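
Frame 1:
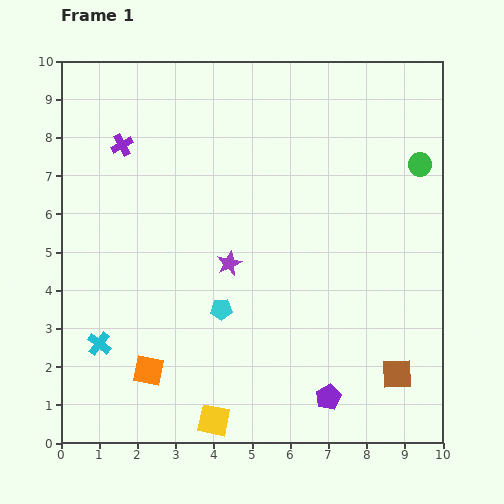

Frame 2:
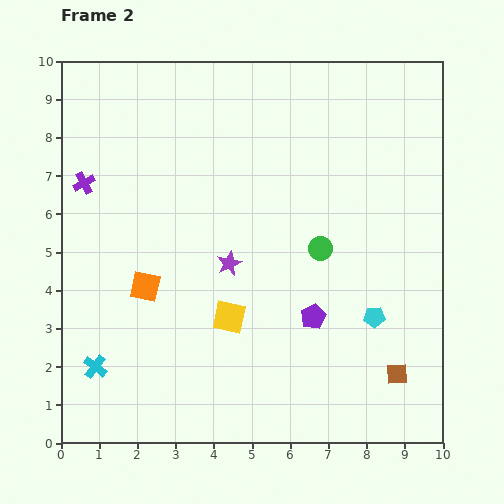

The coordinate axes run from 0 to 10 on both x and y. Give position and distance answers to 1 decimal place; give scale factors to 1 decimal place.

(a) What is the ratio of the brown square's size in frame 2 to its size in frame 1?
0.7×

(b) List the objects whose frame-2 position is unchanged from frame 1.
the brown square, the purple star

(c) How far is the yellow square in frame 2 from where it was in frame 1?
2.7

The yellow square moved from (4.0, 0.6) to (4.4, 3.3), a distance of √(0.4² + 2.7²) ≈ 2.7.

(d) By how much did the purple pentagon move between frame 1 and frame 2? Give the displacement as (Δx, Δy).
(-0.4, 2.1)

The purple pentagon was at (7.0, 1.2) in frame 1 and (6.6, 3.3) in frame 2.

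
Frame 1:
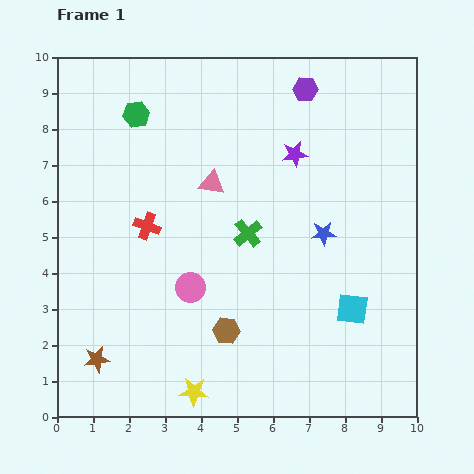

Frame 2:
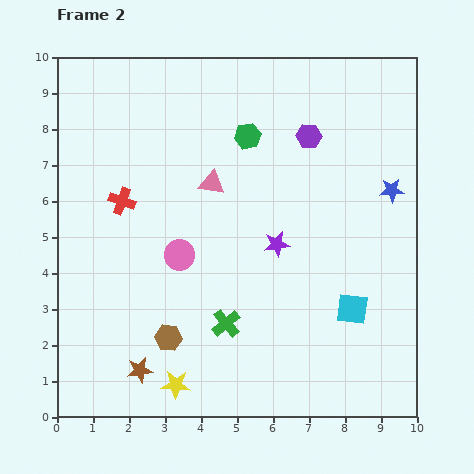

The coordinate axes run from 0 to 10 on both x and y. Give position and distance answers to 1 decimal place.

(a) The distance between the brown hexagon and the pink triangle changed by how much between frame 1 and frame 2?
+0.4

Distance in frame 1: 4.1. Distance in frame 2: 4.5.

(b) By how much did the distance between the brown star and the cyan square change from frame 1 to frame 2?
-1.1

Distance in frame 1: 7.2. Distance in frame 2: 6.1.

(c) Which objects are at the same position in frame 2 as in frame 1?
the cyan square, the pink triangle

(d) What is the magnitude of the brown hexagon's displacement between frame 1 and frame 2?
1.6

The brown hexagon moved from (4.7, 2.4) to (3.1, 2.2), a distance of √(1.6² + 0.2²) ≈ 1.6.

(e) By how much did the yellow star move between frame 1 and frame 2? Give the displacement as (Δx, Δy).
(-0.5, 0.2)

The yellow star was at (3.8, 0.7) in frame 1 and (3.3, 0.9) in frame 2.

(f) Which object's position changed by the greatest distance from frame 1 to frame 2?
the green hexagon

(moved 3.2; next 2.6)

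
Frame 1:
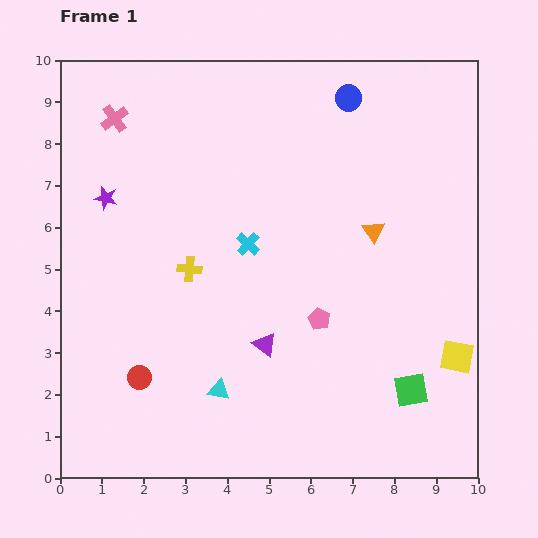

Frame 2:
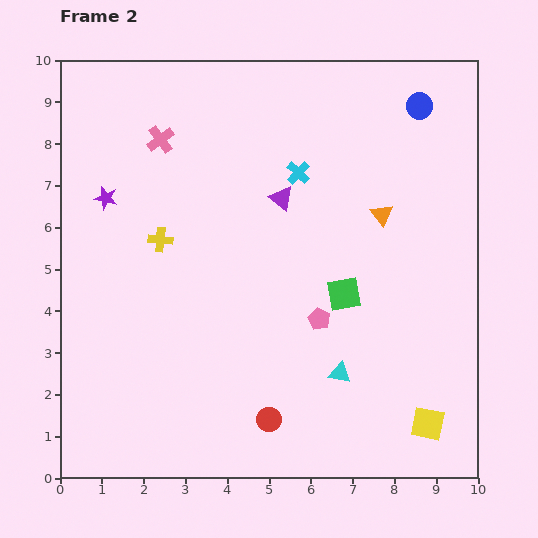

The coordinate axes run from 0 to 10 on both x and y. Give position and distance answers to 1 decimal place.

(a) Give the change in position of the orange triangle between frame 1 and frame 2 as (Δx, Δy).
(0.2, 0.4)

The orange triangle was at (7.5, 5.9) in frame 1 and (7.7, 6.3) in frame 2.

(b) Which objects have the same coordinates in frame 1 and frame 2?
the purple star, the pink pentagon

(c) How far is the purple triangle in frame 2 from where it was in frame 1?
3.5

The purple triangle moved from (4.9, 3.2) to (5.3, 6.7), a distance of √(0.4² + 3.5²) ≈ 3.5.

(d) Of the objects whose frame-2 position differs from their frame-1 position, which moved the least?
the orange triangle

(moved 0.4)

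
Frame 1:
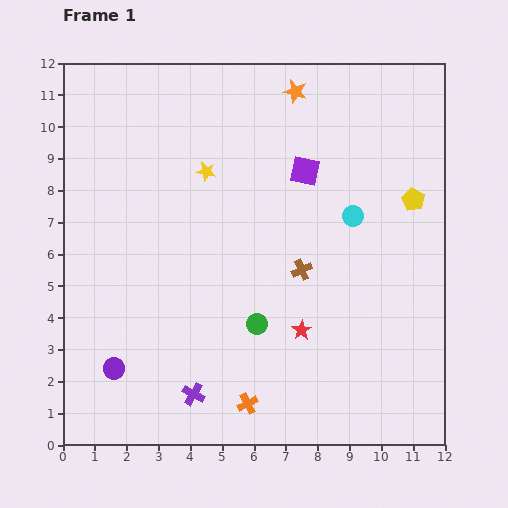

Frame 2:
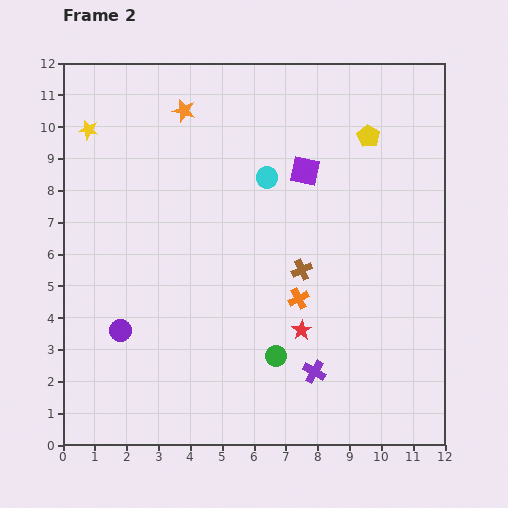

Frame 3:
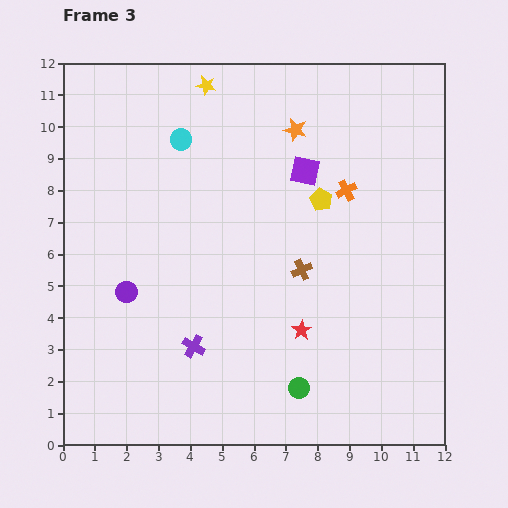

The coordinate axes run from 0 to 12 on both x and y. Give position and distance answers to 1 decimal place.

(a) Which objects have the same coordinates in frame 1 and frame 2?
the purple square, the red star, the brown cross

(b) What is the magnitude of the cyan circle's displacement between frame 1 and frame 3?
5.9

The cyan circle moved from (9.1, 7.2) to (3.7, 9.6), a distance of √(5.4² + 2.4²) ≈ 5.9.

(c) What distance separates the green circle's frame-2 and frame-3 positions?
1.2

The green circle moved from (6.7, 2.8) to (7.4, 1.8), a distance of √(0.7² + 1.0²) ≈ 1.2.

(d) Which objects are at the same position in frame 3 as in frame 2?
the purple square, the red star, the brown cross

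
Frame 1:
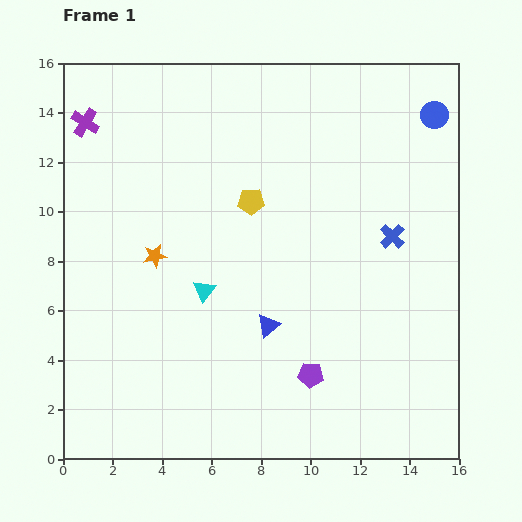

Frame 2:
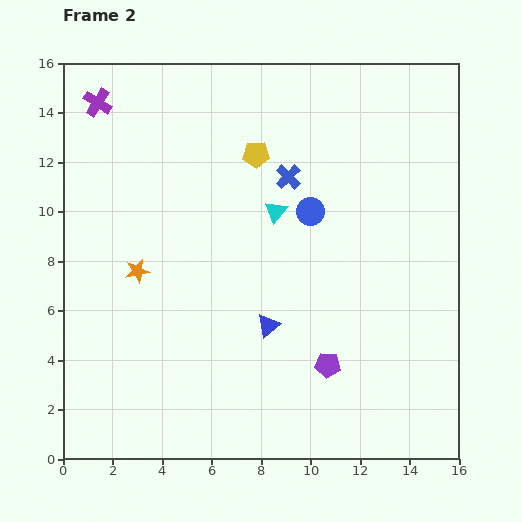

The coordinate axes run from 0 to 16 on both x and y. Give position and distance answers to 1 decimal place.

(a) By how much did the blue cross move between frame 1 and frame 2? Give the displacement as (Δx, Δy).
(-4.2, 2.4)

The blue cross was at (13.3, 9.0) in frame 1 and (9.1, 11.4) in frame 2.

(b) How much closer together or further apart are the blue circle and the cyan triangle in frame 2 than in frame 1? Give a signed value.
-10.3

Distance in frame 1: 11.7. Distance in frame 2: 1.4.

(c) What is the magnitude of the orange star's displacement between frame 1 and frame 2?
0.9

The orange star moved from (3.7, 8.2) to (3.0, 7.6), a distance of √(0.7² + 0.6²) ≈ 0.9.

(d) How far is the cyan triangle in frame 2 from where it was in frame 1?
4.3

The cyan triangle moved from (5.7, 6.8) to (8.6, 10.0), a distance of √(2.9² + 3.2²) ≈ 4.3.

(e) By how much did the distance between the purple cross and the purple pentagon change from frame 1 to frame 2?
+0.4

Distance in frame 1: 13.7. Distance in frame 2: 14.1.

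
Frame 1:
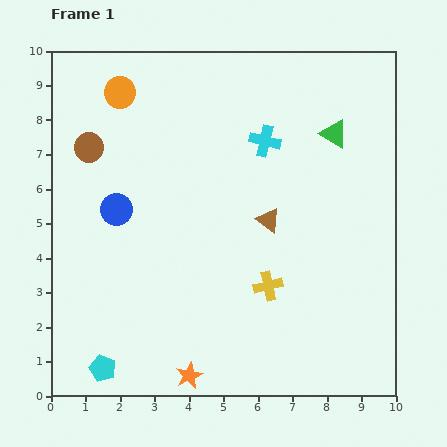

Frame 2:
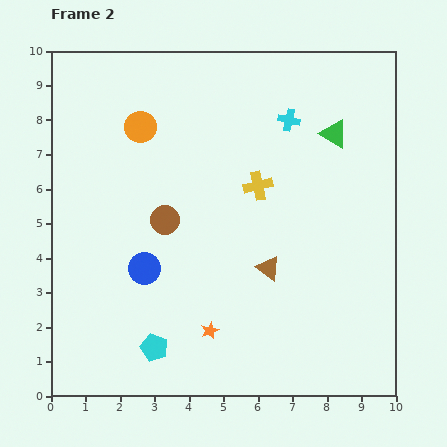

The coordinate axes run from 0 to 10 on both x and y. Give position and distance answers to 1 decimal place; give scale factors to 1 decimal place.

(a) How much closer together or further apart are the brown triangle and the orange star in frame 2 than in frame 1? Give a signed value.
-2.6

Distance in frame 1: 5.1. Distance in frame 2: 2.5.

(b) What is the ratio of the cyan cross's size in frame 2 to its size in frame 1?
0.7×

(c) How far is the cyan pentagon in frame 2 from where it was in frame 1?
1.6

The cyan pentagon moved from (1.5, 0.8) to (3.0, 1.4), a distance of √(1.5² + 0.6²) ≈ 1.6.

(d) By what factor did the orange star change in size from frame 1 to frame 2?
0.7×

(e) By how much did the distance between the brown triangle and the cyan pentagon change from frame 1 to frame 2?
-2.4

Distance in frame 1: 6.4. Distance in frame 2: 4.0.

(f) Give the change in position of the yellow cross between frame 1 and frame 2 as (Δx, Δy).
(-0.3, 2.9)

The yellow cross was at (6.3, 3.2) in frame 1 and (6.0, 6.1) in frame 2.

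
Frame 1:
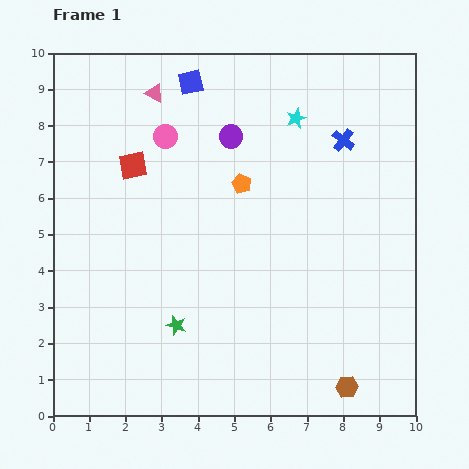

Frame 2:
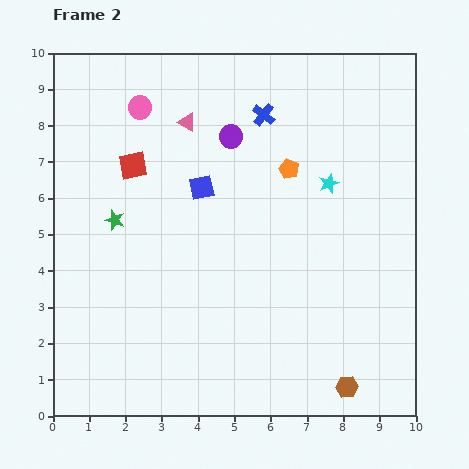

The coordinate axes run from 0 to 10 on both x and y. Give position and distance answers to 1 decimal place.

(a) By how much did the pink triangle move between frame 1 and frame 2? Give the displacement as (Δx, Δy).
(0.9, -0.8)

The pink triangle was at (2.8, 8.9) in frame 1 and (3.7, 8.1) in frame 2.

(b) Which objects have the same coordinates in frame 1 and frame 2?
the red square, the brown hexagon, the purple circle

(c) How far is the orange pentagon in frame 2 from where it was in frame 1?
1.4

The orange pentagon moved from (5.2, 6.4) to (6.5, 6.8), a distance of √(1.3² + 0.4²) ≈ 1.4.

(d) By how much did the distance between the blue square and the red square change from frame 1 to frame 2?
-0.8

Distance in frame 1: 2.8. Distance in frame 2: 2.0.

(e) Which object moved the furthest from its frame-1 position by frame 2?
the green star

(moved 3.4; next 2.9)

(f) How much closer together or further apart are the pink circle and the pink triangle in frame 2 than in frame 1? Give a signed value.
+0.2

Distance in frame 1: 1.2. Distance in frame 2: 1.4.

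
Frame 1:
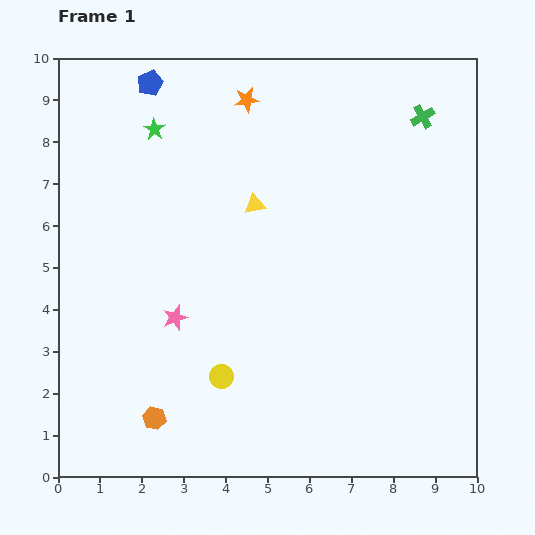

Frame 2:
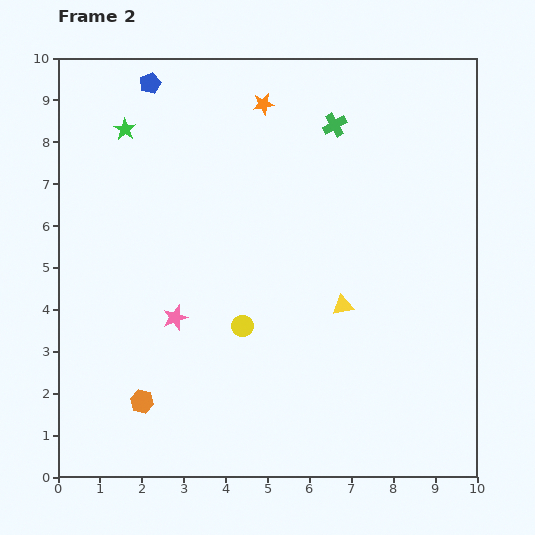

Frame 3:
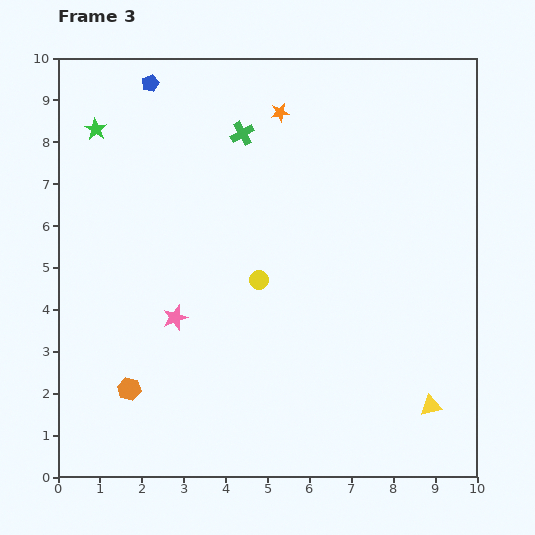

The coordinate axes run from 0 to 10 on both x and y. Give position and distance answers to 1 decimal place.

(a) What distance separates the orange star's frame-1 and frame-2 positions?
0.4

The orange star moved from (4.5, 9.0) to (4.9, 8.9), a distance of √(0.4² + 0.1²) ≈ 0.4.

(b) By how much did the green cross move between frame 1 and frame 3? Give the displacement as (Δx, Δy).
(-4.3, -0.4)

The green cross was at (8.7, 8.6) in frame 1 and (4.4, 8.2) in frame 3.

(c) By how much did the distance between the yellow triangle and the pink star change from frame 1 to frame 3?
+3.2

Distance in frame 1: 3.3. Distance in frame 3: 6.5.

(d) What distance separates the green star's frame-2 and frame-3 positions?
0.7

The green star moved from (1.6, 8.3) to (0.9, 8.3), a distance of √(0.7² + 0.0²) ≈ 0.7.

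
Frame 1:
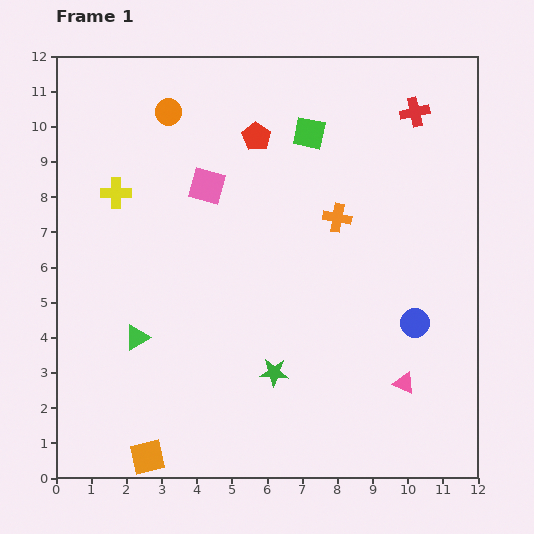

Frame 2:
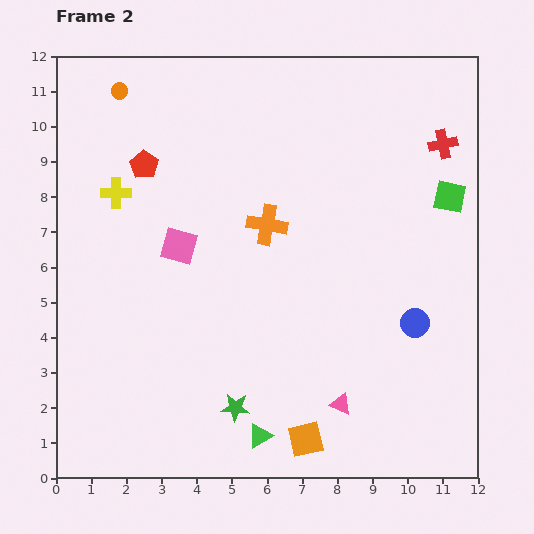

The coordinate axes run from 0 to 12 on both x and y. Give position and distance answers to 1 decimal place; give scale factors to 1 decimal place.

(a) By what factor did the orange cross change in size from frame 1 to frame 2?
1.4×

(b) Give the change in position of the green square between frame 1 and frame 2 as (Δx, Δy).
(4.0, -1.8)

The green square was at (7.2, 9.8) in frame 1 and (11.2, 8.0) in frame 2.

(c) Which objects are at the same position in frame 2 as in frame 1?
the blue circle, the yellow cross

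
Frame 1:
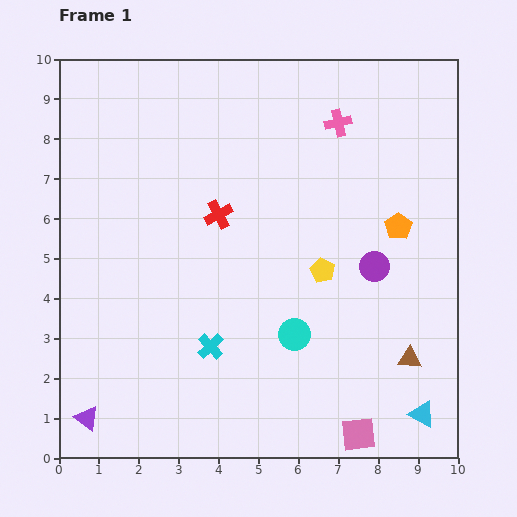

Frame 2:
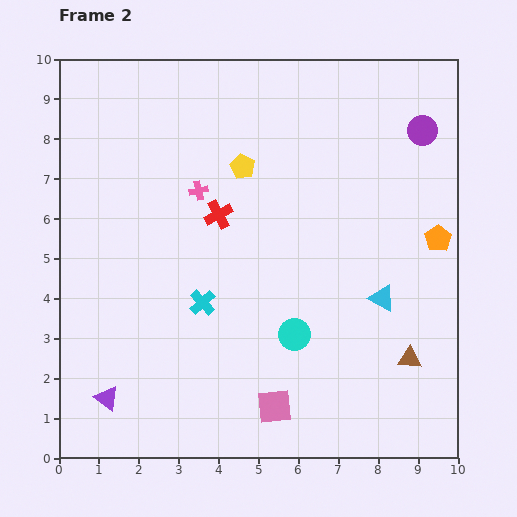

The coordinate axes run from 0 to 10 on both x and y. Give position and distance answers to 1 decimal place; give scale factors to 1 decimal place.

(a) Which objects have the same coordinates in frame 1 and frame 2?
the red cross, the cyan circle, the brown triangle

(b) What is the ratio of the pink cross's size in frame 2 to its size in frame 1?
0.7×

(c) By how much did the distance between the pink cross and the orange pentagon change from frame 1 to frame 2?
+3.1

Distance in frame 1: 3.0. Distance in frame 2: 6.1.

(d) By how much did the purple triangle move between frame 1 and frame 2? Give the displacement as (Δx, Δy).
(0.5, 0.5)

The purple triangle was at (0.7, 1.0) in frame 1 and (1.2, 1.5) in frame 2.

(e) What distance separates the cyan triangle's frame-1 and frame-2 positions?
3.1

The cyan triangle moved from (9.1, 1.1) to (8.1, 4.0), a distance of √(1.0² + 2.9²) ≈ 3.1.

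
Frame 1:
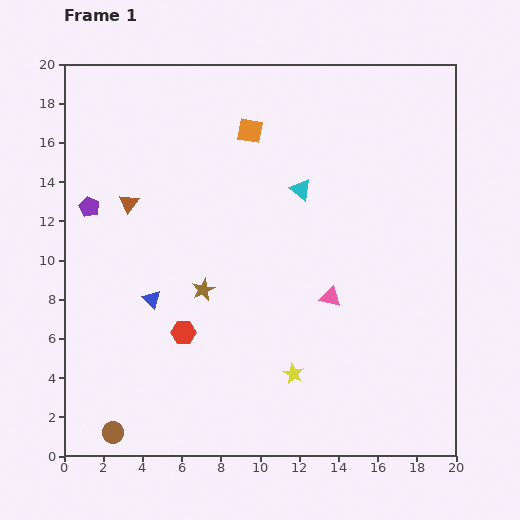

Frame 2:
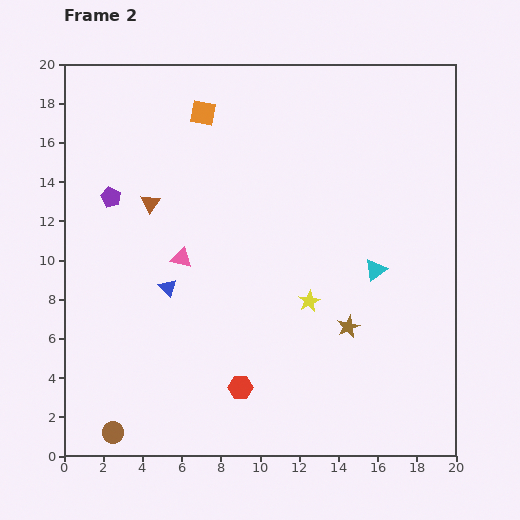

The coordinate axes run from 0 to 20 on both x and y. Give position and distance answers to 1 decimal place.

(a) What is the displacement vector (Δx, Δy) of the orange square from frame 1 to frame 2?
(-2.4, 0.9)

The orange square was at (9.5, 16.6) in frame 1 and (7.1, 17.5) in frame 2.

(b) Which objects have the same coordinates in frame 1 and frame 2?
the brown circle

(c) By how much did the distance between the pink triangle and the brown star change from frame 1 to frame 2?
+2.7

Distance in frame 1: 6.5. Distance in frame 2: 9.2.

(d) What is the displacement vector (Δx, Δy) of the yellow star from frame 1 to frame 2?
(0.8, 3.7)

The yellow star was at (11.7, 4.2) in frame 1 and (12.5, 7.9) in frame 2.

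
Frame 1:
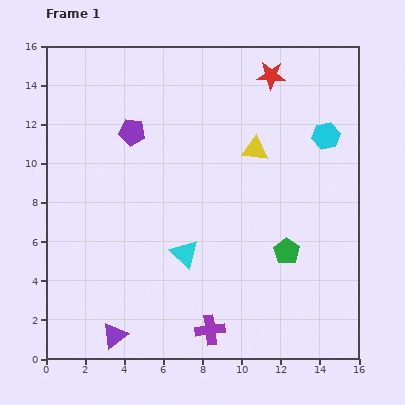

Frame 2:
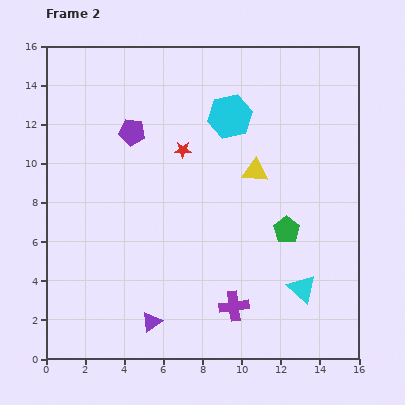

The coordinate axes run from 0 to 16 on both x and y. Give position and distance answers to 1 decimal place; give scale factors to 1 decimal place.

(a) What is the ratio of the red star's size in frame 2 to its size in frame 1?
0.6×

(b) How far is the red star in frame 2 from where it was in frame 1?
5.9

The red star moved from (11.5, 14.5) to (7.0, 10.7), a distance of √(4.5² + 3.8²) ≈ 5.9.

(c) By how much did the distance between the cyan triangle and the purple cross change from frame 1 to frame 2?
-0.5

Distance in frame 1: 4.1. Distance in frame 2: 3.6.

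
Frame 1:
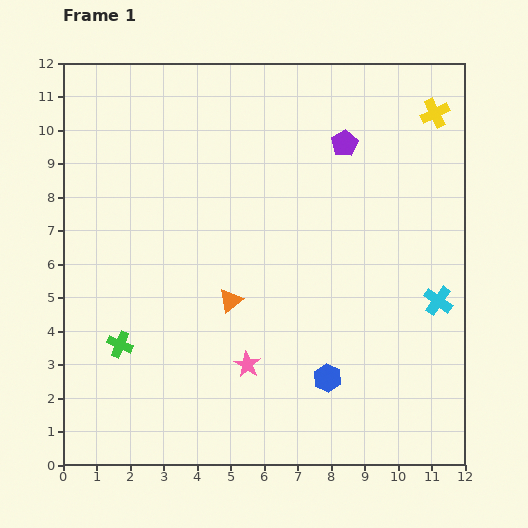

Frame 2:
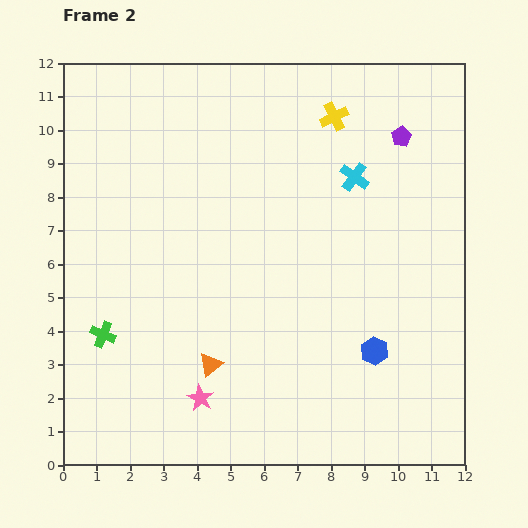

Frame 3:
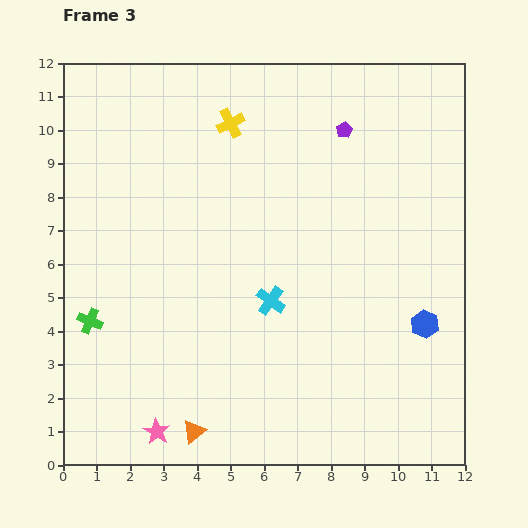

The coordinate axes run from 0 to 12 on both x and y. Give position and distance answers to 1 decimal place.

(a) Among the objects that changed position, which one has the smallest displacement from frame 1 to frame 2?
the green cross

(moved 0.6)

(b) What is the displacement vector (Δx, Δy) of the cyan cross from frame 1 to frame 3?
(-5.0, 0.0)

The cyan cross was at (11.2, 4.9) in frame 1 and (6.2, 4.9) in frame 3.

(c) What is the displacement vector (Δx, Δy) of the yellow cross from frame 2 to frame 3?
(-3.1, -0.2)

The yellow cross was at (8.1, 10.4) in frame 2 and (5.0, 10.2) in frame 3.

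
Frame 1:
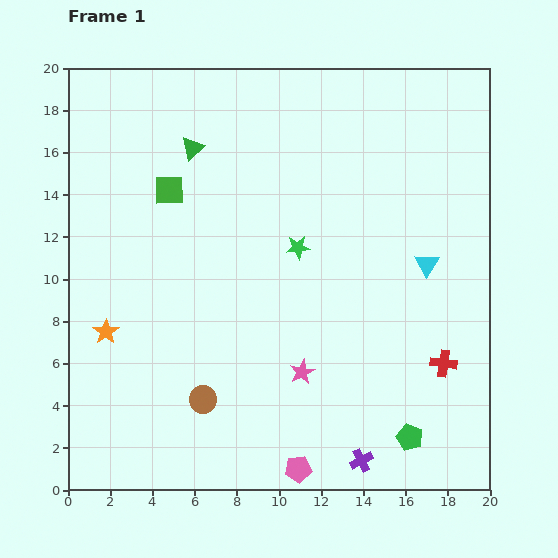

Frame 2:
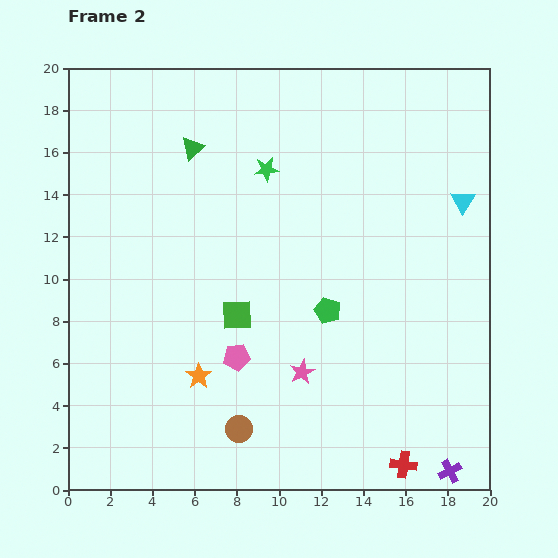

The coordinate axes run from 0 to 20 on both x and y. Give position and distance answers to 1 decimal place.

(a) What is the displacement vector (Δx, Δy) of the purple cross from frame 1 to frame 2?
(4.2, -0.5)

The purple cross was at (13.9, 1.4) in frame 1 and (18.1, 0.9) in frame 2.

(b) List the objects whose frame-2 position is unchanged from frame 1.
the pink star, the green triangle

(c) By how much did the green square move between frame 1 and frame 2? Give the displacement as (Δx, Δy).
(3.2, -5.9)

The green square was at (4.8, 14.2) in frame 1 and (8.0, 8.3) in frame 2.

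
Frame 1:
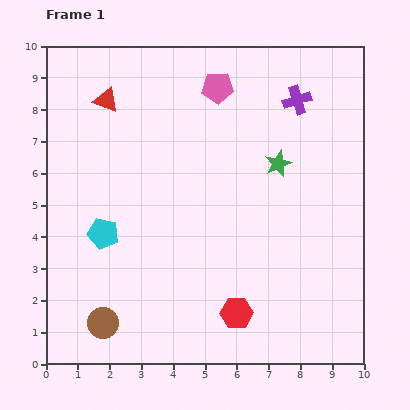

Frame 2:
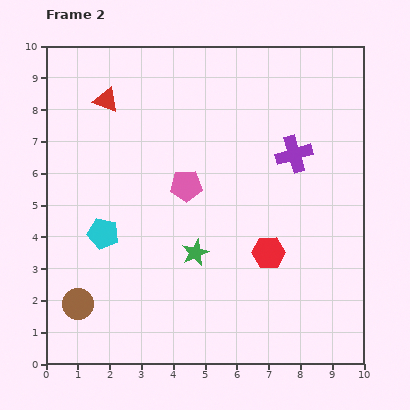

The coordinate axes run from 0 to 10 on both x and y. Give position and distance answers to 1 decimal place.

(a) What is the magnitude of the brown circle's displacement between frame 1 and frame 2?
1.0

The brown circle moved from (1.8, 1.3) to (1.0, 1.9), a distance of √(0.8² + 0.6²) ≈ 1.0.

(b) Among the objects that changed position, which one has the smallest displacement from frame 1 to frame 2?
the brown circle

(moved 1.0)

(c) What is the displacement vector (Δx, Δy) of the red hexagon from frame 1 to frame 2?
(1.0, 1.9)

The red hexagon was at (6.0, 1.6) in frame 1 and (7.0, 3.5) in frame 2.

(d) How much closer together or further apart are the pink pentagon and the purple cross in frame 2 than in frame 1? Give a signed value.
+1.0

Distance in frame 1: 2.5. Distance in frame 2: 3.5.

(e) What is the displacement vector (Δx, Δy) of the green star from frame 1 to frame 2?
(-2.6, -2.8)

The green star was at (7.3, 6.3) in frame 1 and (4.7, 3.5) in frame 2.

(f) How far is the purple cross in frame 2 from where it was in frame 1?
1.7

The purple cross moved from (7.9, 8.3) to (7.8, 6.6), a distance of √(0.1² + 1.7²) ≈ 1.7.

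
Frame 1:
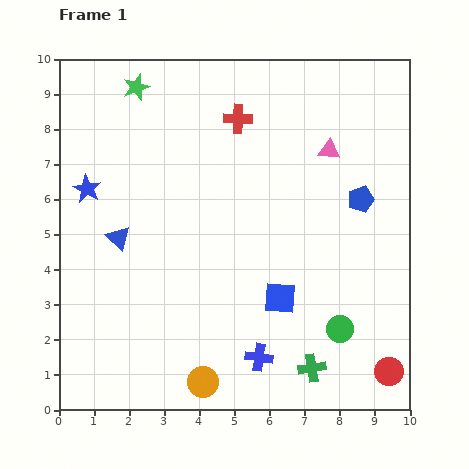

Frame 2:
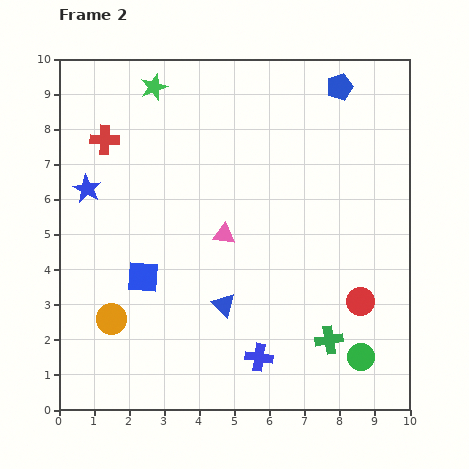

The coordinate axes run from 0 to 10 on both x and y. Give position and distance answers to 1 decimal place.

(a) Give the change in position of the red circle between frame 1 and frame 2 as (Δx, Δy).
(-0.8, 2.0)

The red circle was at (9.4, 1.1) in frame 1 and (8.6, 3.1) in frame 2.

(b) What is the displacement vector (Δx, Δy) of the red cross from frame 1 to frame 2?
(-3.8, -0.6)

The red cross was at (5.1, 8.3) in frame 1 and (1.3, 7.7) in frame 2.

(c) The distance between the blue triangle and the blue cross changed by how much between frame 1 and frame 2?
-3.4

Distance in frame 1: 5.2. Distance in frame 2: 1.8.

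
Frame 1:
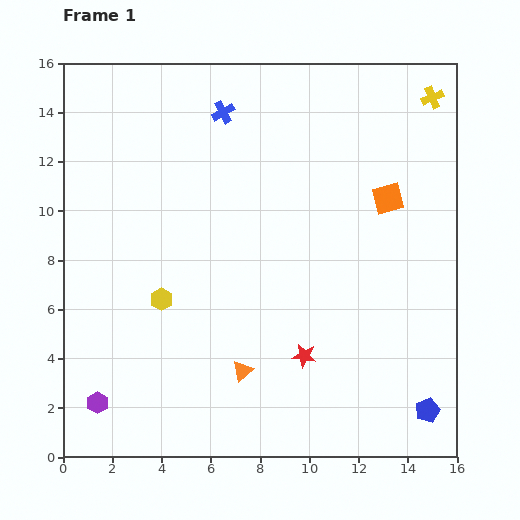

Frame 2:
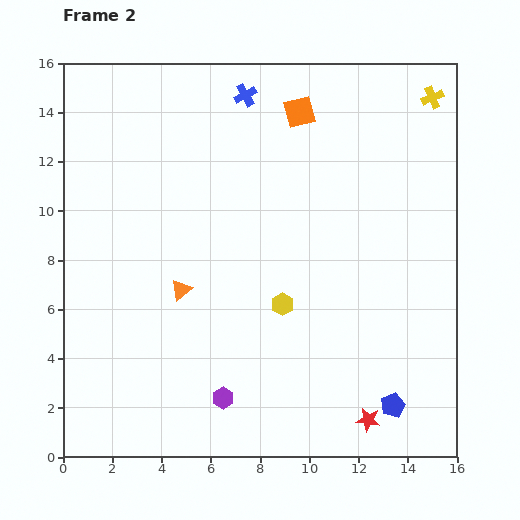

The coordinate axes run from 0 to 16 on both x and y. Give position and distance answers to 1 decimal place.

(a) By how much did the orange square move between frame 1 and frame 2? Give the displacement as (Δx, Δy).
(-3.6, 3.5)

The orange square was at (13.2, 10.5) in frame 1 and (9.6, 14.0) in frame 2.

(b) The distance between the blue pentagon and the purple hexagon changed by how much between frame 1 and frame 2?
-6.5

Distance in frame 1: 13.4. Distance in frame 2: 6.9.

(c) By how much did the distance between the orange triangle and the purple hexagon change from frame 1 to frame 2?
-1.3

Distance in frame 1: 6.0. Distance in frame 2: 4.7.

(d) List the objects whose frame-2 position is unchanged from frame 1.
the yellow cross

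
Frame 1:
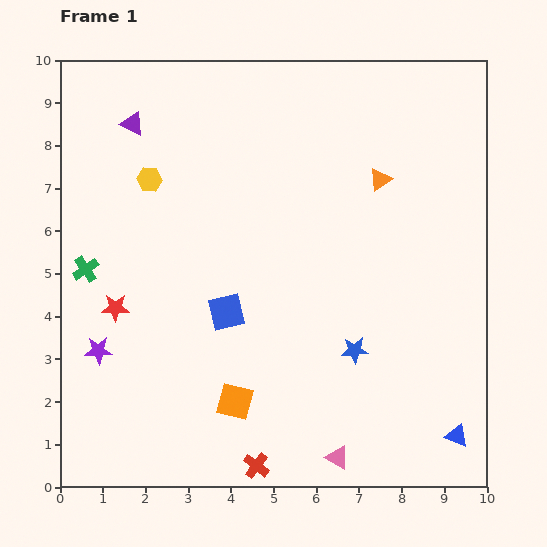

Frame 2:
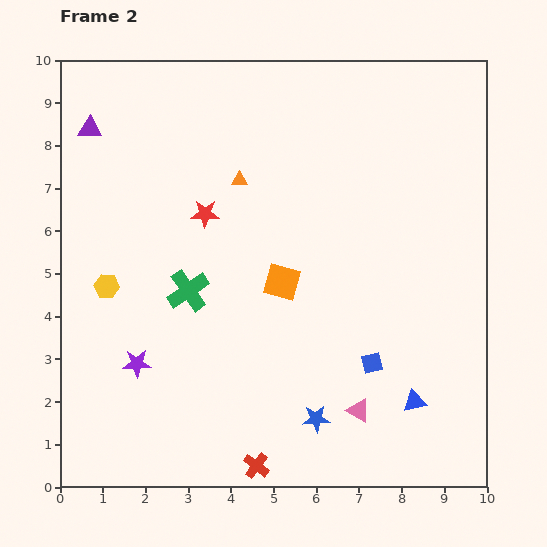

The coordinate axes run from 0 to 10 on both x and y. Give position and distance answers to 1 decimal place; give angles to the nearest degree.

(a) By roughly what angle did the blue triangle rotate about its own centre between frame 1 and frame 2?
32° counter-clockwise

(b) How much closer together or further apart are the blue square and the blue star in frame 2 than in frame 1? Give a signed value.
-1.3

Distance in frame 1: 3.1. Distance in frame 2: 1.8.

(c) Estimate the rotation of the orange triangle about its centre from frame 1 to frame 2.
34° clockwise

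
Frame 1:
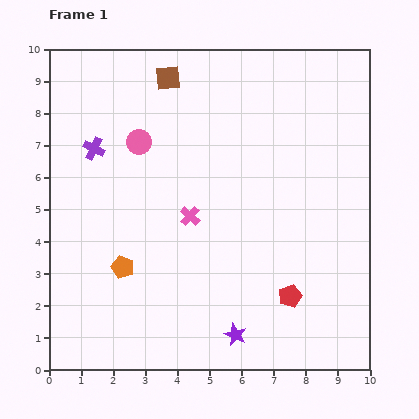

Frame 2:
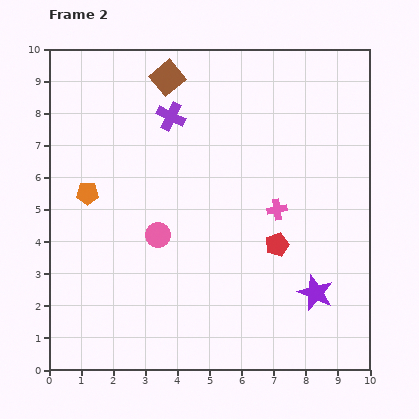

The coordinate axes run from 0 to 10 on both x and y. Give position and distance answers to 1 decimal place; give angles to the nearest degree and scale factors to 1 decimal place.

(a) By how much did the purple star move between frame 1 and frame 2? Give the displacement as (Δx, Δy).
(2.5, 1.3)

The purple star was at (5.8, 1.1) in frame 1 and (8.3, 2.4) in frame 2.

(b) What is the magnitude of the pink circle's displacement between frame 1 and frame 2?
3.0

The pink circle moved from (2.8, 7.1) to (3.4, 4.2), a distance of √(0.6² + 2.9²) ≈ 3.0.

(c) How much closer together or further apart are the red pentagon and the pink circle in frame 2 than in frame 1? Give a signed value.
-3.0

Distance in frame 1: 6.7. Distance in frame 2: 3.7.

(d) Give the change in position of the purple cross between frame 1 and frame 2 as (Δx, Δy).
(2.4, 1.0)

The purple cross was at (1.4, 6.9) in frame 1 and (3.8, 7.9) in frame 2.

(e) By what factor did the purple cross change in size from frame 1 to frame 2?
1.3×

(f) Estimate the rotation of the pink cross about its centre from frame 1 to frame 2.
40° clockwise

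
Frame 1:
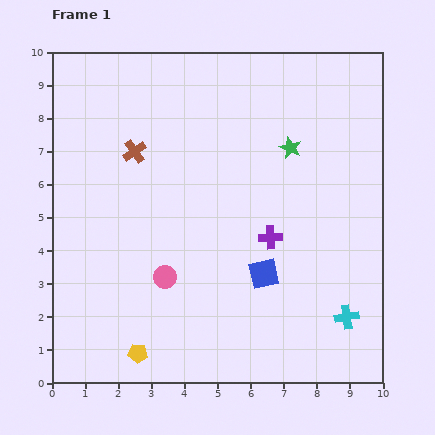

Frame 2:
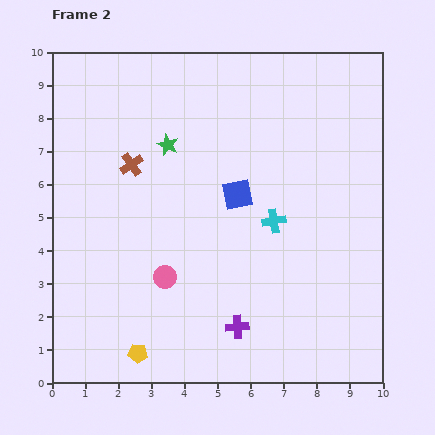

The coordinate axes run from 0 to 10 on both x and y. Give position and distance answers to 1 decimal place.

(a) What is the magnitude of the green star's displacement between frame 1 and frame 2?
3.7

The green star moved from (7.2, 7.1) to (3.5, 7.2), a distance of √(3.7² + 0.1²) ≈ 3.7.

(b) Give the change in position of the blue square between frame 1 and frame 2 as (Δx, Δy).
(-0.8, 2.4)

The blue square was at (6.4, 3.3) in frame 1 and (5.6, 5.7) in frame 2.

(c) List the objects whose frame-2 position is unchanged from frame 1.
the yellow pentagon, the pink circle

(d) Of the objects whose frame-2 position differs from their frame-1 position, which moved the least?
the brown cross

(moved 0.4)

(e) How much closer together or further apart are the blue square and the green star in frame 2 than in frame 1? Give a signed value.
-1.3

Distance in frame 1: 3.9. Distance in frame 2: 2.6.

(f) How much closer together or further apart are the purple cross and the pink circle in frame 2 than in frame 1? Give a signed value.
-0.7

Distance in frame 1: 3.4. Distance in frame 2: 2.7.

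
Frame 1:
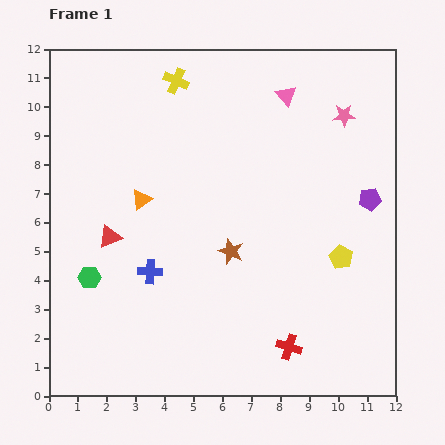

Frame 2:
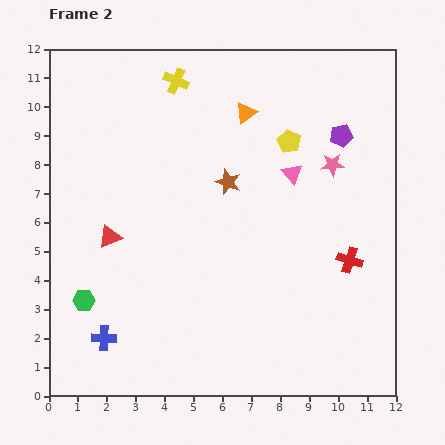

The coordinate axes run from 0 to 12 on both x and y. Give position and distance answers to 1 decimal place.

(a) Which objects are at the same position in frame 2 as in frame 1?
the red triangle, the yellow cross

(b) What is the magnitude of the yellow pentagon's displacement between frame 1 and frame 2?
4.4

The yellow pentagon moved from (10.1, 4.8) to (8.3, 8.8), a distance of √(1.8² + 4.0²) ≈ 4.4.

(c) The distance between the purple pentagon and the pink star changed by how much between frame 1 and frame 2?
-2.0

Distance in frame 1: 3.0. Distance in frame 2: 1.0.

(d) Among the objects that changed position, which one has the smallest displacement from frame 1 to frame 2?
the green hexagon

(moved 0.8)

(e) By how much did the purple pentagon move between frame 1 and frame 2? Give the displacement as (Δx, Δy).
(-1.0, 2.2)

The purple pentagon was at (11.1, 6.8) in frame 1 and (10.1, 9.0) in frame 2.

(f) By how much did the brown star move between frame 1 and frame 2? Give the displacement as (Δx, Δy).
(-0.1, 2.4)

The brown star was at (6.3, 5.0) in frame 1 and (6.2, 7.4) in frame 2.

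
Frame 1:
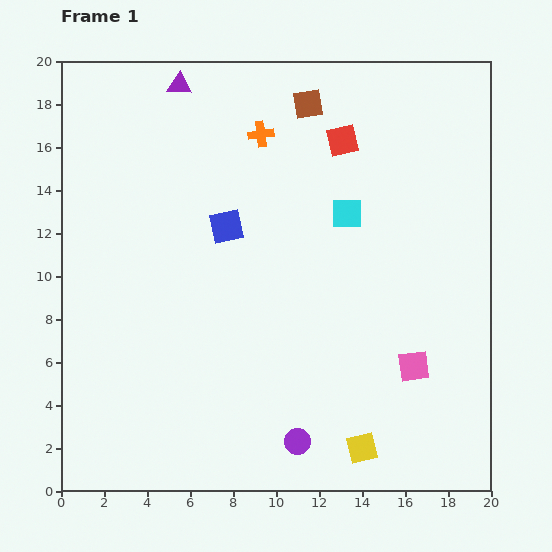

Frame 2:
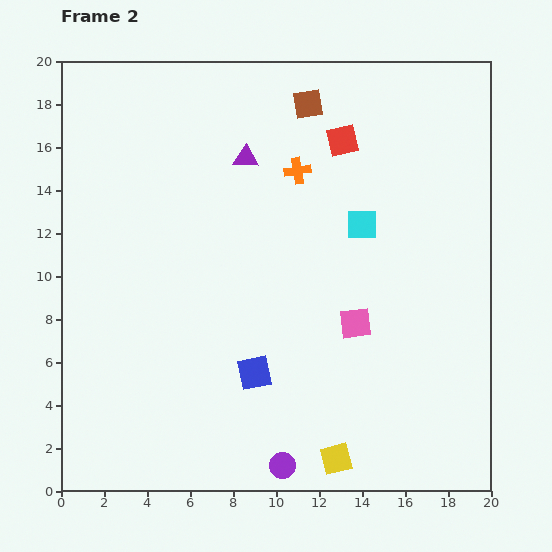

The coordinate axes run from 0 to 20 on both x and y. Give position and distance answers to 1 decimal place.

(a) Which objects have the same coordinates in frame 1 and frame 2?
the red square, the brown square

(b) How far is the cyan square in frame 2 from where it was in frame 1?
0.9

The cyan square moved from (13.3, 12.9) to (14.0, 12.4), a distance of √(0.7² + 0.5²) ≈ 0.9.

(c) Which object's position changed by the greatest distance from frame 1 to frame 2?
the blue square

(moved 6.9; next 4.6)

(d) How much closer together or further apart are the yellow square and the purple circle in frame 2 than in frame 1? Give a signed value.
-0.5

Distance in frame 1: 3.0. Distance in frame 2: 2.5.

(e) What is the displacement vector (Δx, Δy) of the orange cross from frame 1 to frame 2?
(1.7, -1.7)

The orange cross was at (9.3, 16.6) in frame 1 and (11.0, 14.9) in frame 2.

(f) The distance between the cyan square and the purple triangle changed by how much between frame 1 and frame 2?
-3.6

Distance in frame 1: 9.8. Distance in frame 2: 6.2.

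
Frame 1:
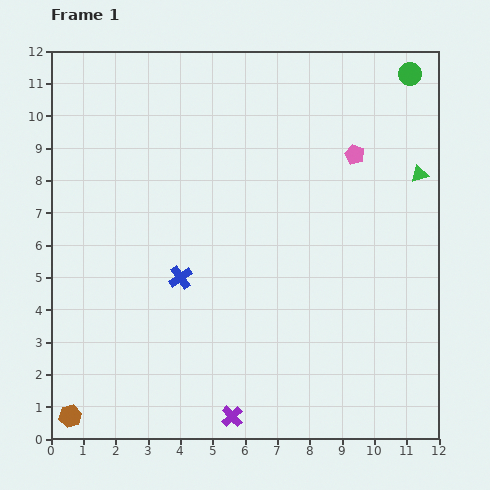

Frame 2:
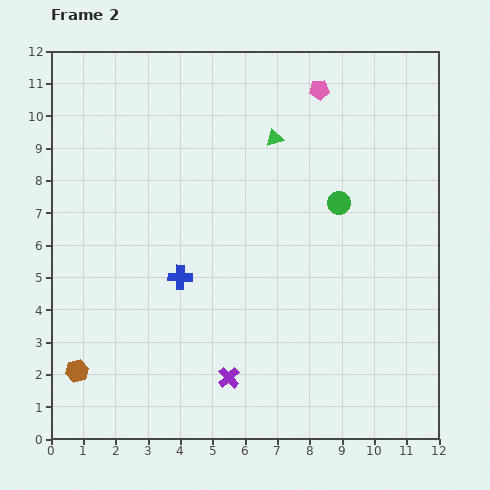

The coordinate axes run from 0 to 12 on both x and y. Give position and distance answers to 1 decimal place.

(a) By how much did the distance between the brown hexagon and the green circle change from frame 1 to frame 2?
-5.3

Distance in frame 1: 14.9. Distance in frame 2: 9.6.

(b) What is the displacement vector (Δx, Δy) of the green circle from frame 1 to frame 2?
(-2.2, -4.0)

The green circle was at (11.1, 11.3) in frame 1 and (8.9, 7.3) in frame 2.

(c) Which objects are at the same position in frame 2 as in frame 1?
the blue cross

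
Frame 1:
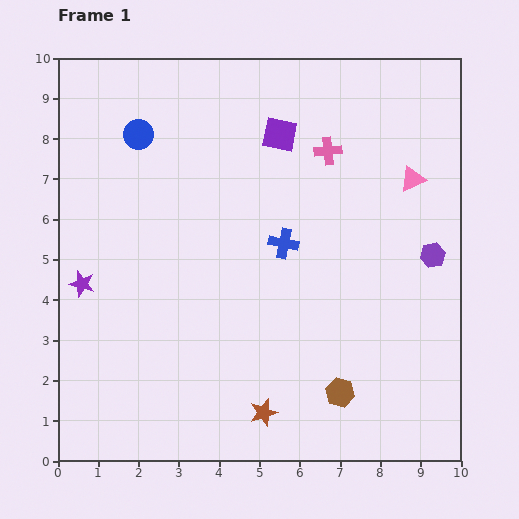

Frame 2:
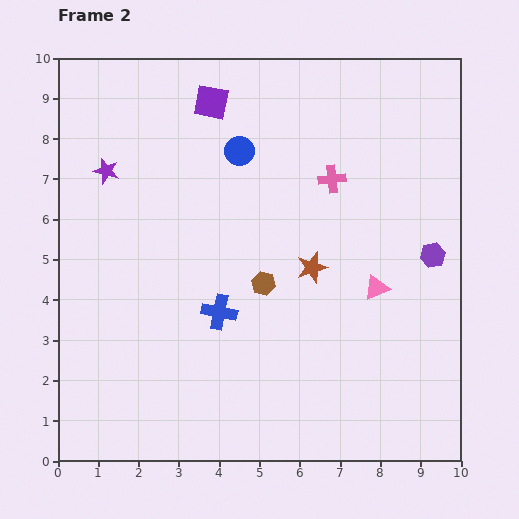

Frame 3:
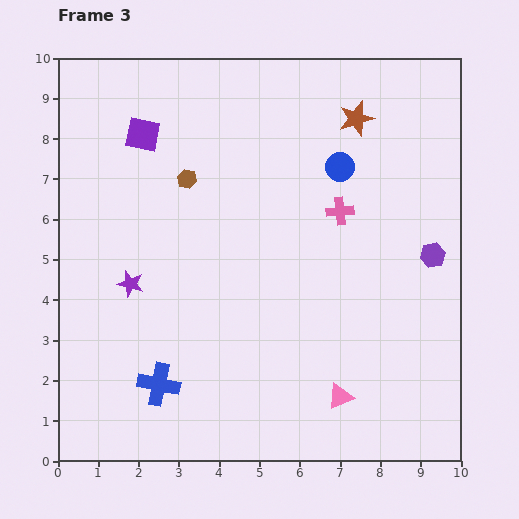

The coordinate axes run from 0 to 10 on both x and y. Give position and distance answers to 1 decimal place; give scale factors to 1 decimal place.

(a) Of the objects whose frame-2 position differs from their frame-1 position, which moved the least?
the pink cross

(moved 0.7)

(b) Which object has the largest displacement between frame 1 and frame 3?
the brown star

(moved 7.7; next 6.5)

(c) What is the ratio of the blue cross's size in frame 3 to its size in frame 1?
1.4×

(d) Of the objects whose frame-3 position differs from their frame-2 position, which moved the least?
the pink cross

(moved 0.8)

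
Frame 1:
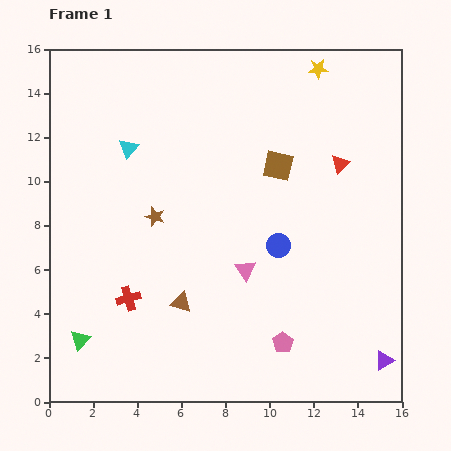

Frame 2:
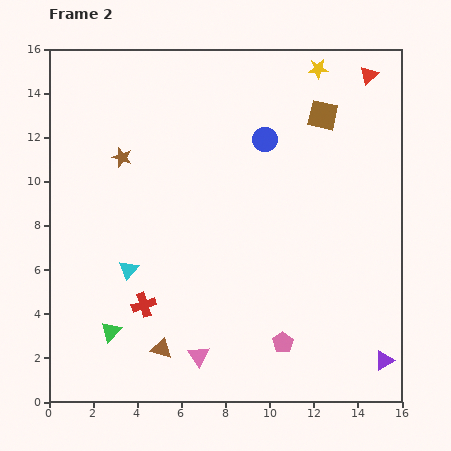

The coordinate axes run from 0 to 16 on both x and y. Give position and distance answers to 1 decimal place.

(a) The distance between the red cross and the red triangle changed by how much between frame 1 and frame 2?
+3.2

Distance in frame 1: 11.4. Distance in frame 2: 14.6.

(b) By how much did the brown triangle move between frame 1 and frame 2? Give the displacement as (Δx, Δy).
(-0.9, -2.1)

The brown triangle was at (6.0, 4.5) in frame 1 and (5.1, 2.4) in frame 2.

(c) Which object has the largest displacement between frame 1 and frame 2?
the cyan triangle

(moved 5.5; next 4.8)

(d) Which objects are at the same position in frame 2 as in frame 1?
the purple triangle, the yellow star, the pink pentagon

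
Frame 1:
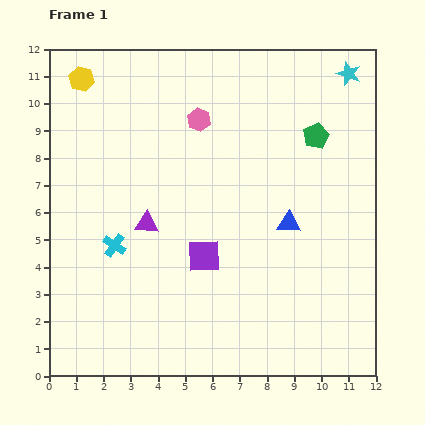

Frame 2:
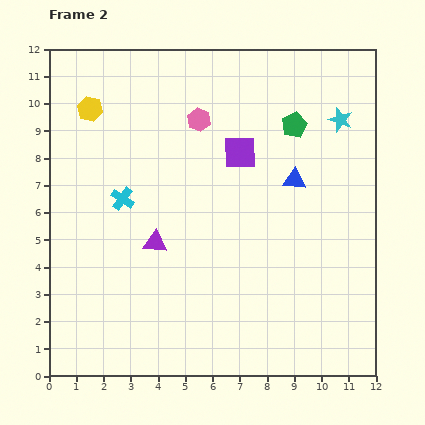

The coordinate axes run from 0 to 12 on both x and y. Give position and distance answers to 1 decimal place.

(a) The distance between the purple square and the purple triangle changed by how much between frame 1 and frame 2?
+2.1

Distance in frame 1: 2.4. Distance in frame 2: 4.5.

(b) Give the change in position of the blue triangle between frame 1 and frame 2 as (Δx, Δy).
(0.2, 1.6)

The blue triangle was at (8.8, 5.6) in frame 1 and (9.0, 7.2) in frame 2.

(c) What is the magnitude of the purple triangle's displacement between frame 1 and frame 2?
0.8

The purple triangle moved from (3.6, 5.6) to (3.9, 4.9), a distance of √(0.3² + 0.7²) ≈ 0.8.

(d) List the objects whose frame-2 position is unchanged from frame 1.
the pink hexagon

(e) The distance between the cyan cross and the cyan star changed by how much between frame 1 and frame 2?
-2.2

Distance in frame 1: 10.7. Distance in frame 2: 8.5.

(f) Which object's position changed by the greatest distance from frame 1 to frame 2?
the purple square

(moved 4.0; next 1.7)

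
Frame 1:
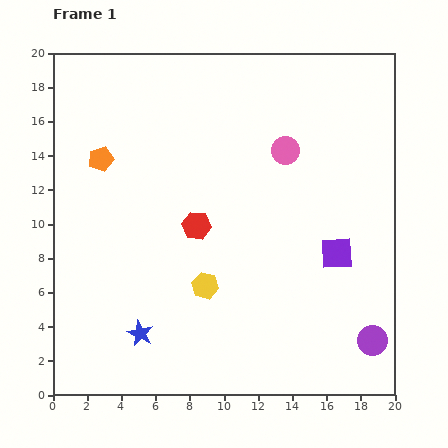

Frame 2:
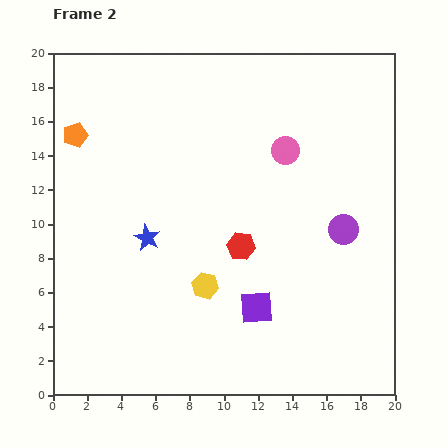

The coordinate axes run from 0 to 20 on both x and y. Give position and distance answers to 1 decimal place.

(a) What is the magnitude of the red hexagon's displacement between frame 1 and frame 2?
2.9

The red hexagon moved from (8.4, 9.9) to (11.0, 8.7), a distance of √(2.6² + 1.2²) ≈ 2.9.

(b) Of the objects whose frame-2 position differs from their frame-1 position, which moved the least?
the orange pentagon

(moved 2.1)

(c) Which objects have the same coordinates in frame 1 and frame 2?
the yellow hexagon, the pink circle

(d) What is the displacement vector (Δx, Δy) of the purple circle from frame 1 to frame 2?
(-1.7, 6.5)

The purple circle was at (18.7, 3.2) in frame 1 and (17.0, 9.7) in frame 2.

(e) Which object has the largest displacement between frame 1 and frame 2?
the purple circle

(moved 6.7; next 5.7)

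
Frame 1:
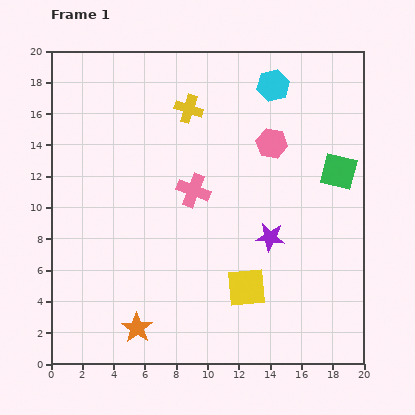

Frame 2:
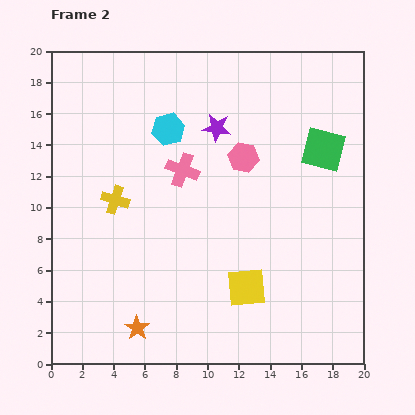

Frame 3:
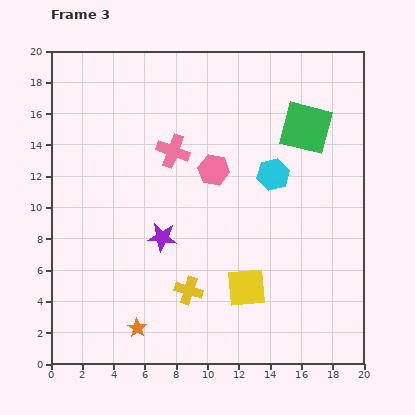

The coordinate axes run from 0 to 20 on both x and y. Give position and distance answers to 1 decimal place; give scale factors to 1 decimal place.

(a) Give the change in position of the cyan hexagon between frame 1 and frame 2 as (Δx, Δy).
(-6.7, -2.8)

The cyan hexagon was at (14.2, 17.8) in frame 1 and (7.5, 15.0) in frame 2.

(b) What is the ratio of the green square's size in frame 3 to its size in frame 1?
1.4×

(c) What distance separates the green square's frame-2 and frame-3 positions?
1.8

The green square moved from (17.4, 13.7) to (16.3, 15.1), a distance of √(1.1² + 1.4²) ≈ 1.8.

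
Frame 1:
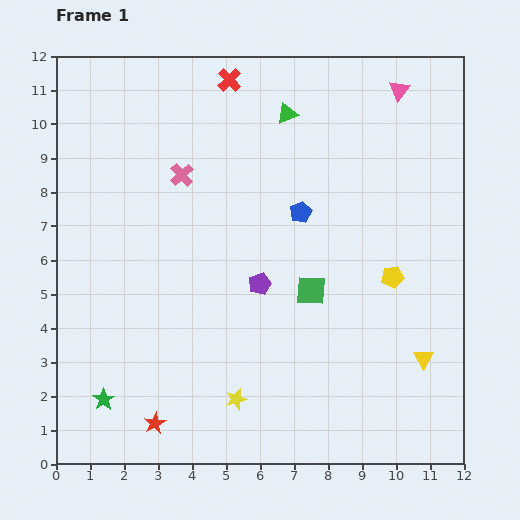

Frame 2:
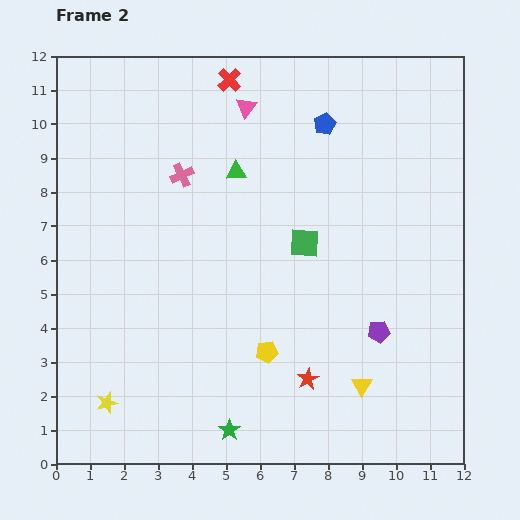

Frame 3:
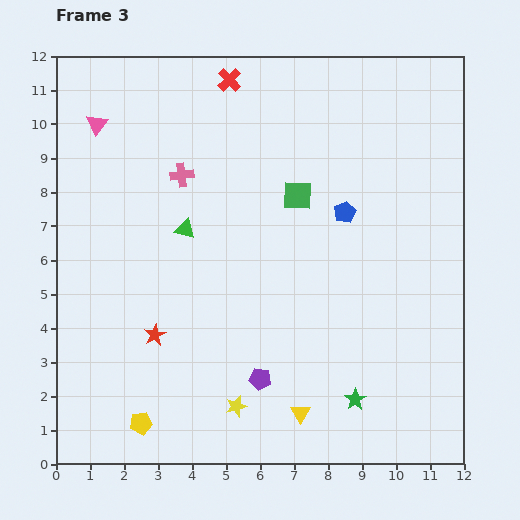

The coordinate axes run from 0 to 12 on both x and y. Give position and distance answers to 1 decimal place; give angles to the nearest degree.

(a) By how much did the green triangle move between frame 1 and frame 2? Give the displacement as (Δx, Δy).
(-1.5, -1.7)

The green triangle was at (6.8, 10.3) in frame 1 and (5.3, 8.6) in frame 2.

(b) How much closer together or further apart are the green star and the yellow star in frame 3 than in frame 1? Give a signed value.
-0.4

Distance in frame 1: 3.9. Distance in frame 3: 3.5.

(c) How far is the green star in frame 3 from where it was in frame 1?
7.4

The green star moved from (1.4, 1.9) to (8.8, 1.9), a distance of √(7.4² + 0.0²) ≈ 7.4.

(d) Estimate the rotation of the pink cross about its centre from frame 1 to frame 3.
35° clockwise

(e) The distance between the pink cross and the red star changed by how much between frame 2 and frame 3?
-2.2

Distance in frame 2: 7.0. Distance in frame 3: 4.8.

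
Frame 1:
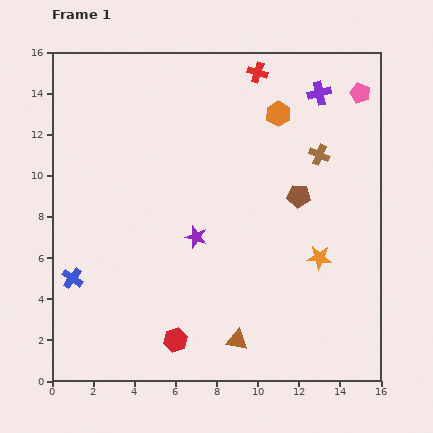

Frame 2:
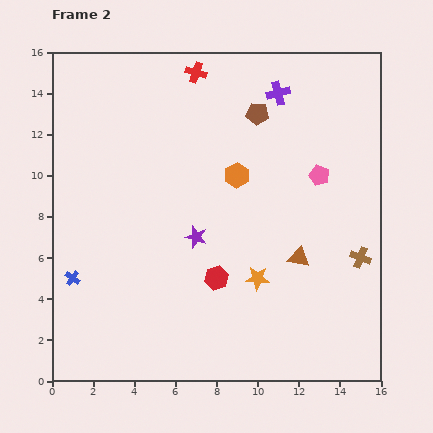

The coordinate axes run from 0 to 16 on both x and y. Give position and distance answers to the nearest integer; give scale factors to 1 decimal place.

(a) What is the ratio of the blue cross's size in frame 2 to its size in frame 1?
0.7×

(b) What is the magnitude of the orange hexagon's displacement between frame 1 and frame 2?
4

The orange hexagon moved from (11, 13) to (9, 10), a distance of √(2² + 3²) ≈ 4.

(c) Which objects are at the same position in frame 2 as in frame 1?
the blue cross, the purple star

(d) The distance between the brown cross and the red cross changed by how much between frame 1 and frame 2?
+7

Distance in frame 1: 5. Distance in frame 2: 12.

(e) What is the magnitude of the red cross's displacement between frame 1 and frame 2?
3

The red cross moved from (10, 15) to (7, 15), a distance of √(3² + 0²) ≈ 3.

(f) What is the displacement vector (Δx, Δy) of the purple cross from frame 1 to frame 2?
(-2, 0)

The purple cross was at (13, 14) in frame 1 and (11, 14) in frame 2.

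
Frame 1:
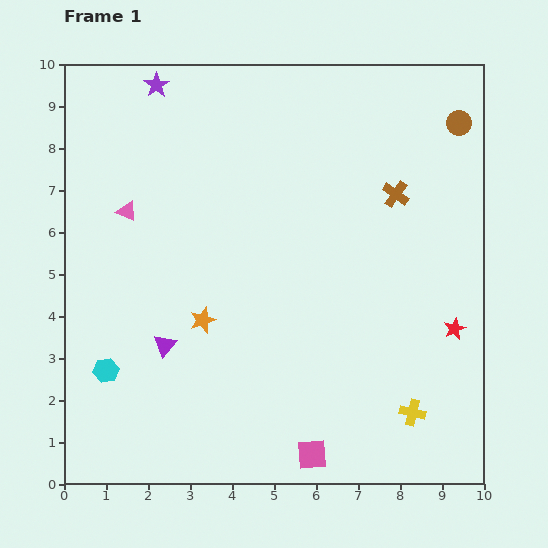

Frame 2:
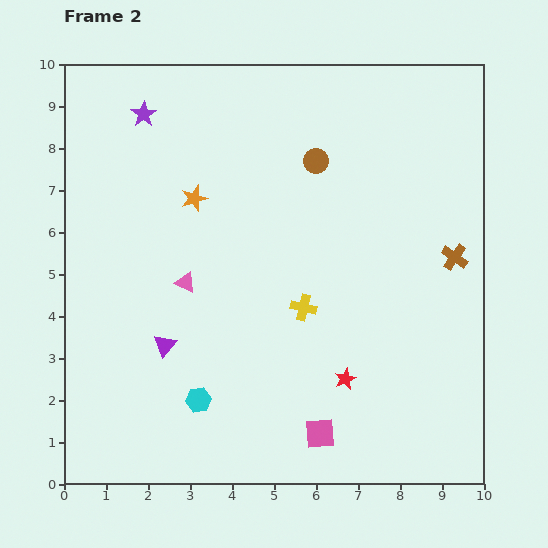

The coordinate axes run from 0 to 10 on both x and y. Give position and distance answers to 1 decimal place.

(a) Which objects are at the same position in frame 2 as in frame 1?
the purple triangle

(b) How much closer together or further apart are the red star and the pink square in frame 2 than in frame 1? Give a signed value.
-3.1

Distance in frame 1: 4.5. Distance in frame 2: 1.4.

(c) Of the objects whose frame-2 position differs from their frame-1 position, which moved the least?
the pink square

(moved 0.5)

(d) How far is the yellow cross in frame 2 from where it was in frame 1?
3.6

The yellow cross moved from (8.3, 1.7) to (5.7, 4.2), a distance of √(2.6² + 2.5²) ≈ 3.6.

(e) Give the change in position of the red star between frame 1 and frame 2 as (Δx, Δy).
(-2.6, -1.2)

The red star was at (9.3, 3.7) in frame 1 and (6.7, 2.5) in frame 2.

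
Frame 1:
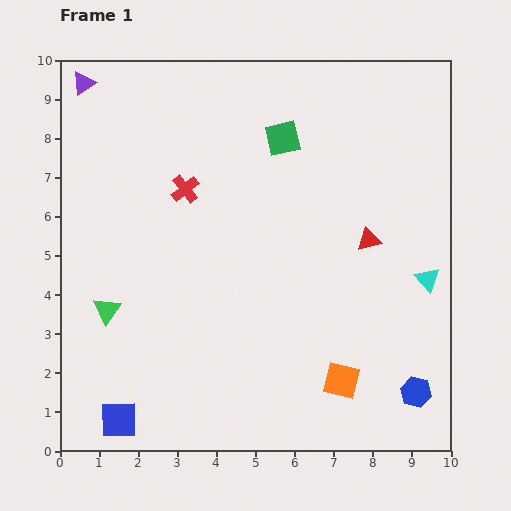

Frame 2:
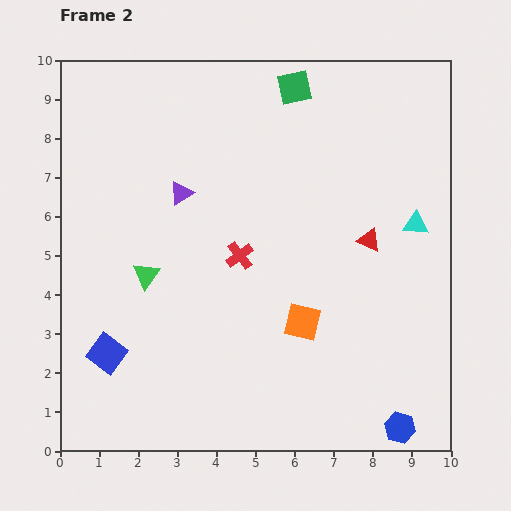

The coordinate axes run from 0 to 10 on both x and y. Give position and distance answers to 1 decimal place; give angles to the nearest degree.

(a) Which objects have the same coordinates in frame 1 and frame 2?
the red triangle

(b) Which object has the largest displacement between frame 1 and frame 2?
the purple triangle

(moved 3.8; next 2.2)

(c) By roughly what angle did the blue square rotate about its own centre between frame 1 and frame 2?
37° clockwise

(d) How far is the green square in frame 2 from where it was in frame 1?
1.3

The green square moved from (5.7, 8.0) to (6.0, 9.3), a distance of √(0.3² + 1.3²) ≈ 1.3.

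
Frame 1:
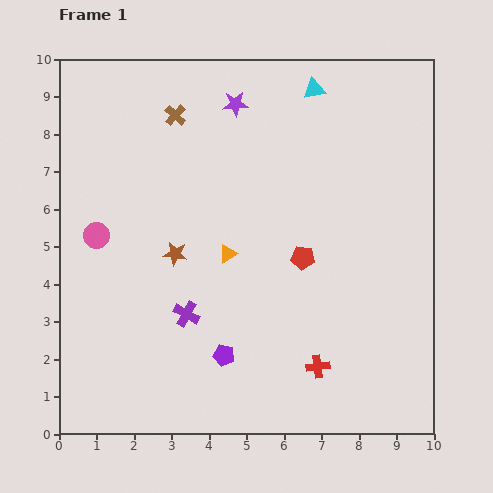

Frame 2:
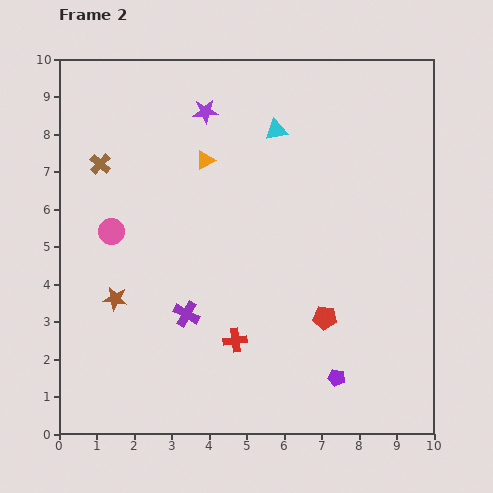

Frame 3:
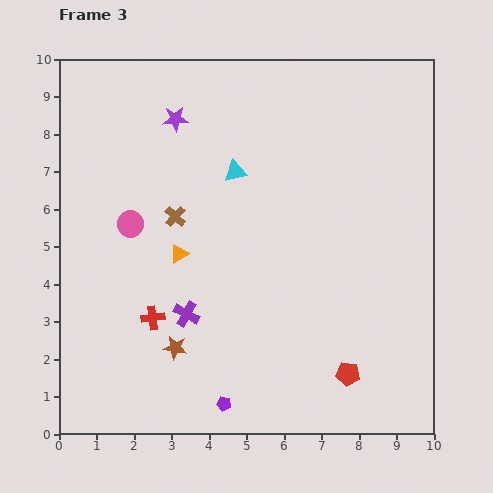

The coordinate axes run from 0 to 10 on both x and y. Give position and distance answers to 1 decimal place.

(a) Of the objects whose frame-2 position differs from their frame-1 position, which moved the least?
the pink circle

(moved 0.4)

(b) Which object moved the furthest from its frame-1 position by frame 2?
the purple pentagon

(moved 3.1; next 2.6)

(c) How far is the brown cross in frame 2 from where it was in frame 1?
2.4

The brown cross moved from (3.1, 8.5) to (1.1, 7.2), a distance of √(2.0² + 1.3²) ≈ 2.4.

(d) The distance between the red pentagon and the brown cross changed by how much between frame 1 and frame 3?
+1.1

Distance in frame 1: 5.1. Distance in frame 3: 6.2.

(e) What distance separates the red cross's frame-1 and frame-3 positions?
4.6

The red cross moved from (6.9, 1.8) to (2.5, 3.1), a distance of √(4.4² + 1.3²) ≈ 4.6.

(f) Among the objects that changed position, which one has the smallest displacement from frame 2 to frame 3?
the pink circle

(moved 0.5)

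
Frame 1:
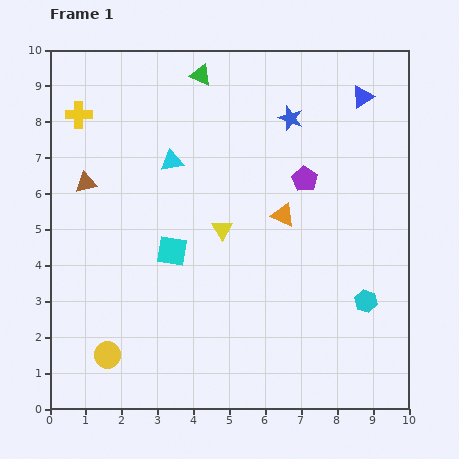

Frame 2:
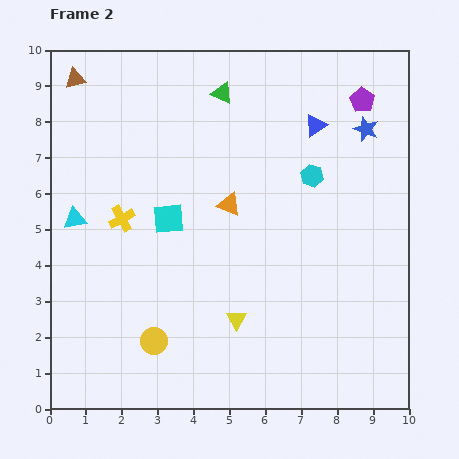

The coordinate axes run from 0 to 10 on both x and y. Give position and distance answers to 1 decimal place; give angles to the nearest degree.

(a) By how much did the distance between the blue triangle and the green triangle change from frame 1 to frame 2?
-1.7

Distance in frame 1: 4.5. Distance in frame 2: 2.8.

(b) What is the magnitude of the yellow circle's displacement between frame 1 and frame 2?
1.4

The yellow circle moved from (1.6, 1.5) to (2.9, 1.9), a distance of √(1.3² + 0.4²) ≈ 1.4.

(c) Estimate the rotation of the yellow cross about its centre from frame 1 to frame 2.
29° counter-clockwise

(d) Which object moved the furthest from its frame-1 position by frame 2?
the cyan hexagon

(moved 3.8; next 3.1)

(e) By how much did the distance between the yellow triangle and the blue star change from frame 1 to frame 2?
+2.8

Distance in frame 1: 3.6. Distance in frame 2: 6.4.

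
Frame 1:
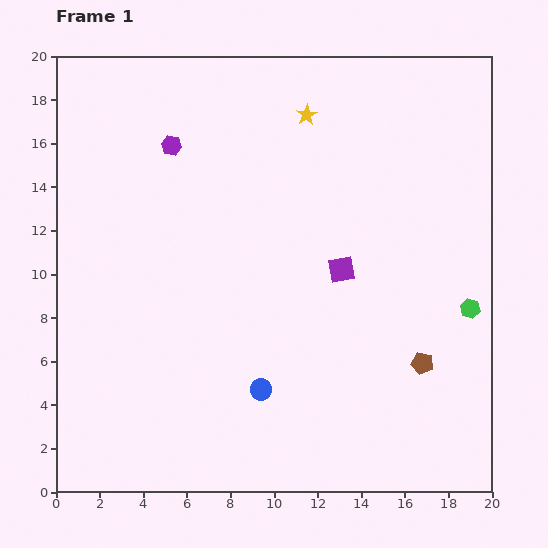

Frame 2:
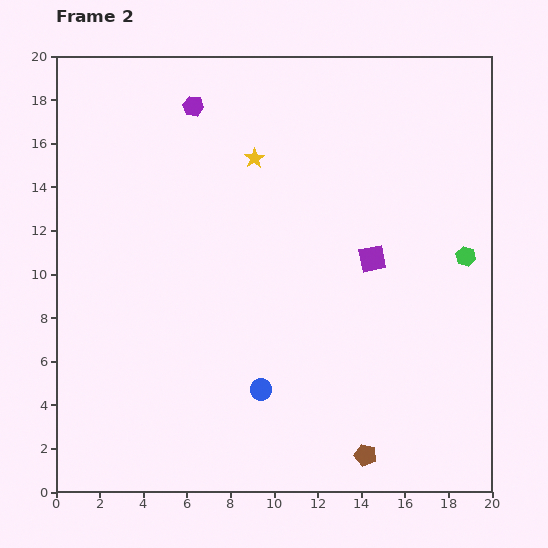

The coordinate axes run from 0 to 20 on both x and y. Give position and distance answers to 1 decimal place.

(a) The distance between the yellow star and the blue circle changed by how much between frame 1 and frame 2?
-2.2

Distance in frame 1: 12.8. Distance in frame 2: 10.6.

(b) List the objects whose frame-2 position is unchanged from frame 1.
the blue circle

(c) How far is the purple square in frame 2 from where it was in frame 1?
1.5

The purple square moved from (13.1, 10.2) to (14.5, 10.7), a distance of √(1.4² + 0.5²) ≈ 1.5.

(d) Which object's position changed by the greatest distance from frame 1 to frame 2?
the brown pentagon

(moved 4.9; next 3.1)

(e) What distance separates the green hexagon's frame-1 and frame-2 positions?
2.4

The green hexagon moved from (19.0, 8.4) to (18.8, 10.8), a distance of √(0.2² + 2.4²) ≈ 2.4.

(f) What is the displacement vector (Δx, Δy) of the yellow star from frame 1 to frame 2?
(-2.4, -2.0)

The yellow star was at (11.5, 17.3) in frame 1 and (9.1, 15.3) in frame 2.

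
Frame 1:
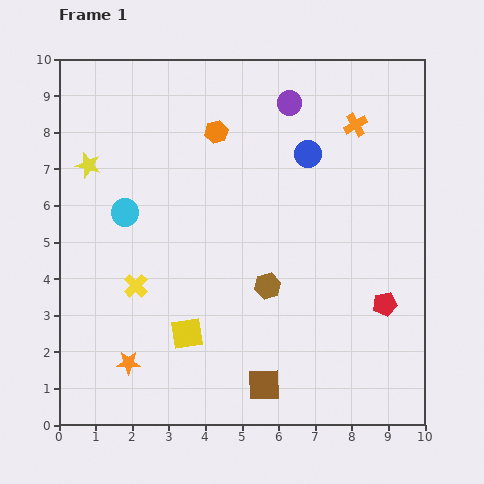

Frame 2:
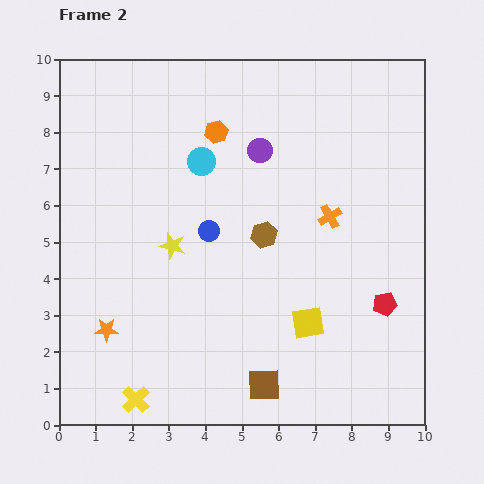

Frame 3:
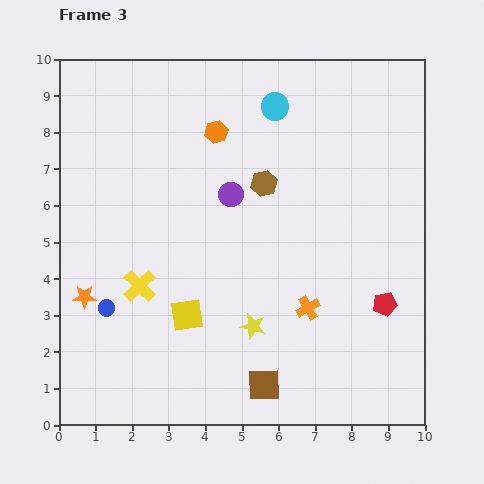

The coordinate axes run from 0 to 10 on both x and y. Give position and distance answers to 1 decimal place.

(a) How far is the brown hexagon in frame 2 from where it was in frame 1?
1.4

The brown hexagon moved from (5.7, 3.8) to (5.6, 5.2), a distance of √(0.1² + 1.4²) ≈ 1.4.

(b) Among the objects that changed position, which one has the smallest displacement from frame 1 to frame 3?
the yellow cross

(moved 0.1)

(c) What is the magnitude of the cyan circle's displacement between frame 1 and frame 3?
5.0

The cyan circle moved from (1.8, 5.8) to (5.9, 8.7), a distance of √(4.1² + 2.9²) ≈ 5.0.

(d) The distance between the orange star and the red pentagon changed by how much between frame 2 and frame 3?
+0.6

Distance in frame 2: 7.6. Distance in frame 3: 8.2.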